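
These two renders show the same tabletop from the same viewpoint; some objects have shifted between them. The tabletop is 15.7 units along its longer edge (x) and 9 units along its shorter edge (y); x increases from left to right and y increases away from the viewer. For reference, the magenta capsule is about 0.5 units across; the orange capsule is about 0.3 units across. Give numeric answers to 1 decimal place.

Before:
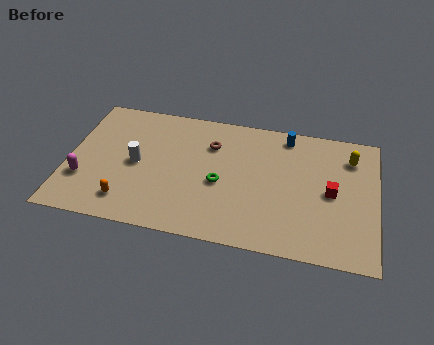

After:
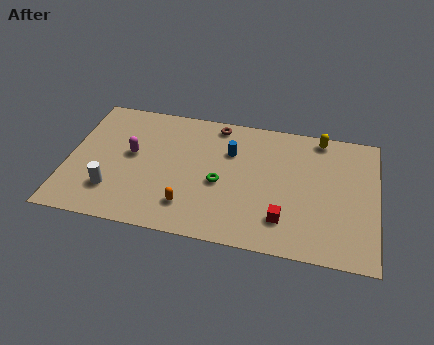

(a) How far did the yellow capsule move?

1.9

The yellow capsule was near (14.3, 7.0) before and (12.7, 8.1) after, so it travelled √(1.6² + 1.1²) ≈ 1.9 units.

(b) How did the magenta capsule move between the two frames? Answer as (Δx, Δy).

(2.3, 2.2)

The magenta capsule was at about (0.9, 2.8) and moved to about (3.2, 5.0).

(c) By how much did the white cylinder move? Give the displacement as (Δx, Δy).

(-1.1, -2.1)

The white cylinder started near (3.5, 4.4) and ended near (2.4, 2.3).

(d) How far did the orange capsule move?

3.1

The orange capsule was near (3.2, 1.7) before and (6.3, 2.0) after, so it travelled √(3.1² + 0.3²) ≈ 3.1 units.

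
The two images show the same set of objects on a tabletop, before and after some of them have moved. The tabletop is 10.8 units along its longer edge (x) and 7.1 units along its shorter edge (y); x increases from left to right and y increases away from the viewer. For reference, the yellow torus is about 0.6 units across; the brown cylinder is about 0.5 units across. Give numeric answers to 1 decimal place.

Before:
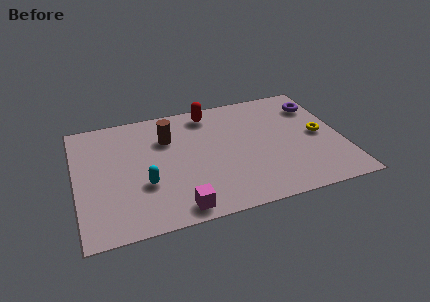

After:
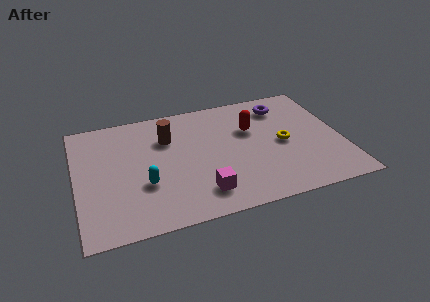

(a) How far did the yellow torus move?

1.5

The yellow torus moved from about (9.9, 3.5) to (8.4, 3.4), a distance of √(1.5² + 0.1²) ≈ 1.5.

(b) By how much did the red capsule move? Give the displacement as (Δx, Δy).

(1.6, -1.5)

From the two frames, the red capsule sits at roughly (5.6, 6.1) before and (7.2, 4.6) after.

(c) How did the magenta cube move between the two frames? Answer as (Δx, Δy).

(1.0, 0.6)

From the two frames, the magenta cube sits at roughly (3.9, 0.8) before and (4.9, 1.4) after.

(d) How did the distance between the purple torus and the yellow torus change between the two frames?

+0.4

Before: roughly 1.9 units apart; after: 2.3. That's 0.4 units further apart.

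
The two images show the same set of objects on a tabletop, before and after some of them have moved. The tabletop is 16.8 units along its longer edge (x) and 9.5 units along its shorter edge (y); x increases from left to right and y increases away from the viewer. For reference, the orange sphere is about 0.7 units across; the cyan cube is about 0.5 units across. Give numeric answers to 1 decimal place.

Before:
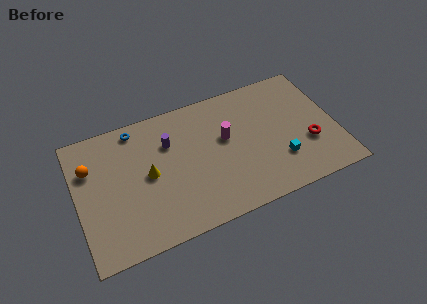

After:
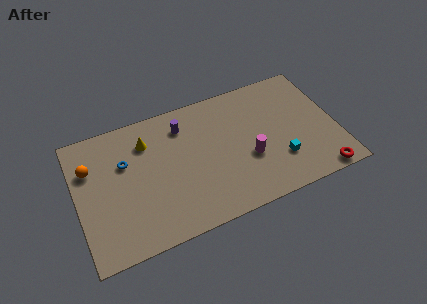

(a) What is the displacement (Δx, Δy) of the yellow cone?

(0.1, 2.4)

The yellow cone started near (4.6, 4.8) and ended near (4.7, 7.2).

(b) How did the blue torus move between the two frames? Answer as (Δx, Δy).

(-0.9, -2.2)

The blue torus was at about (4.1, 8.4) and moved to about (3.2, 6.2).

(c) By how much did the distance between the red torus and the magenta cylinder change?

-0.6

The distance was about 5.7 in the first image and 5.1 in the second, so they moved 0.6 units closer together.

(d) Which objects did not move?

the orange sphere and the cyan cube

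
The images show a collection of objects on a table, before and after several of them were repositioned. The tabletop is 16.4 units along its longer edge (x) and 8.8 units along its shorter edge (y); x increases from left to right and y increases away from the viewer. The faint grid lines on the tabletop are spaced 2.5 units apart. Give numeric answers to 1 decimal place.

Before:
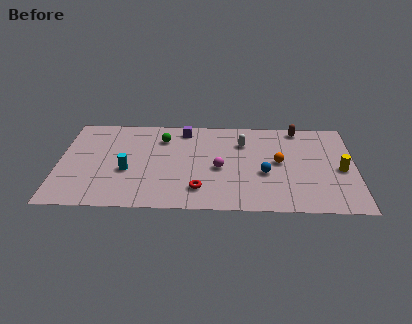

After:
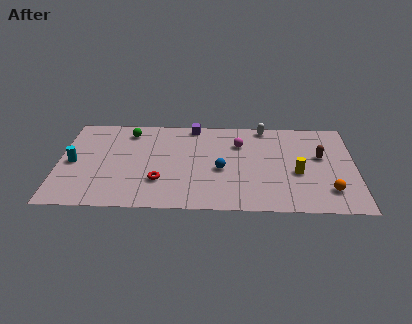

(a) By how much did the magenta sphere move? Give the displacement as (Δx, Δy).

(1.1, 2.4)

The magenta sphere started near (8.9, 3.9) and ended near (10.0, 6.3).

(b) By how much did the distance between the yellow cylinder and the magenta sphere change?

-2.5

They were about 6.7 units apart before and 4.2 after — 2.5 units closer together.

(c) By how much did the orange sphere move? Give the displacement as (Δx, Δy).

(2.7, -2.6)

From the two frames, the orange sphere sits at roughly (12.2, 4.6) before and (14.9, 2.0) after.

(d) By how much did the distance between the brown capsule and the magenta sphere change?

-1.3

Before: roughly 5.9 units apart; after: 4.6. That's 1.3 units closer together.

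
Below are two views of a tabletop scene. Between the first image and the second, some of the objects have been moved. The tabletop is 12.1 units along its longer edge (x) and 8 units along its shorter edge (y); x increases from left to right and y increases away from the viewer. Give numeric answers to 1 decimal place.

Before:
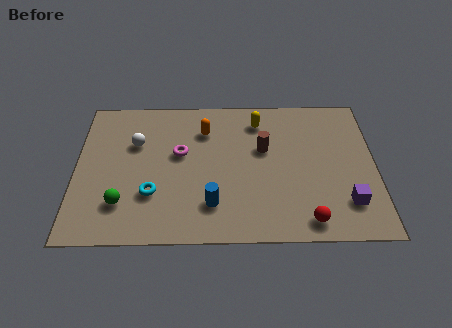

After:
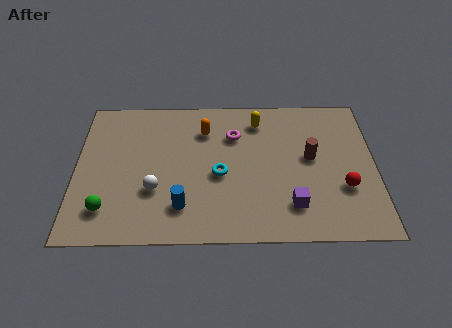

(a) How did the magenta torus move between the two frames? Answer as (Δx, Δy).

(2.2, 1.0)

The magenta torus started near (4.2, 4.7) and ended near (6.4, 5.7).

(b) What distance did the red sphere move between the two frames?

2.3

From (9.3, 1.0) to (10.8, 2.7), the red sphere covered √(1.5² + 1.7²) ≈ 2.3 units.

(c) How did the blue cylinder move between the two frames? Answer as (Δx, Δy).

(-1.2, -0.1)

The blue cylinder was at about (5.5, 1.9) and moved to about (4.3, 1.8).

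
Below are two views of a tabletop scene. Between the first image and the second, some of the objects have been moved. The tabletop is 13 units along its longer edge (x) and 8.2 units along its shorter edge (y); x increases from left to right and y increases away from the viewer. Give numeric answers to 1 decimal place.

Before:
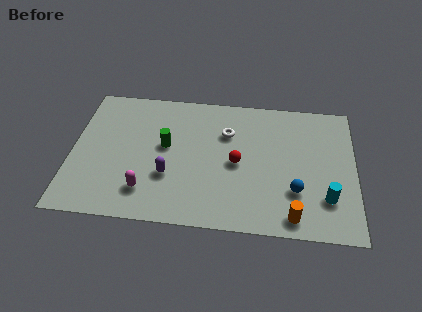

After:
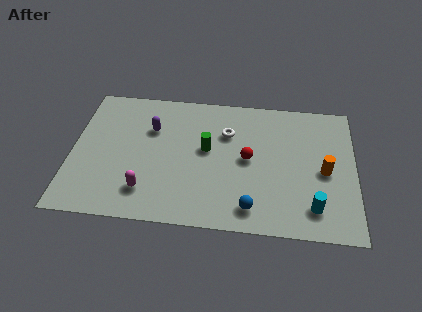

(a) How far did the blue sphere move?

2.3

The blue sphere was near (10.3, 2.5) before and (8.3, 1.3) after, so it travelled √(2.0² + 1.2²) ≈ 2.3 units.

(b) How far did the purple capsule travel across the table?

2.9

The purple capsule moved from about (4.5, 2.8) to (3.6, 5.6), a distance of √(0.9² + 2.8²) ≈ 2.9.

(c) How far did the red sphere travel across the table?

0.6

From (7.6, 3.9) to (8.1, 4.2), the red sphere covered √(0.5² + 0.3²) ≈ 0.6 units.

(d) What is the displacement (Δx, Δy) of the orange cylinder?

(1.4, 2.8)

The orange cylinder was at about (10.2, 1.0) and moved to about (11.6, 3.8).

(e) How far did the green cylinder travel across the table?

1.9

From (4.3, 4.6) to (6.2, 4.6), the green cylinder covered √(1.9² + 0.0²) ≈ 1.9 units.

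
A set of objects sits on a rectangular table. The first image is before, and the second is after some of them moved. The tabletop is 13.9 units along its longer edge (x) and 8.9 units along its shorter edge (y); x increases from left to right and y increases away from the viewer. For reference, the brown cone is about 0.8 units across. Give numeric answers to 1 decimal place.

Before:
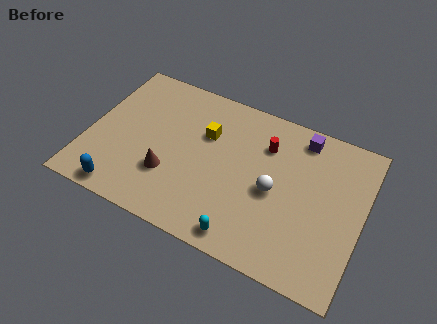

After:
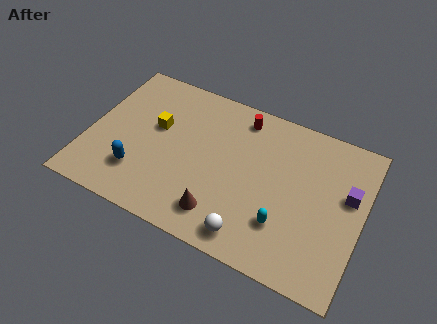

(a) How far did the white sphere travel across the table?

3.0

The white sphere moved from about (9.5, 4.1) to (8.7, 1.2), a distance of √(0.8² + 2.9²) ≈ 3.0.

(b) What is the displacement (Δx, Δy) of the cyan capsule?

(1.8, 1.5)

The cyan capsule was at about (8.4, 1.0) and moved to about (10.2, 2.5).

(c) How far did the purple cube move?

3.5

The purple cube was near (10.5, 7.7) before and (13.1, 5.4) after, so it travelled √(2.6² + 2.3²) ≈ 3.5 units.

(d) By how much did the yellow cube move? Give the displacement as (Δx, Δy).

(-2.5, -0.6)

The yellow cube started near (5.8, 5.9) and ended near (3.3, 5.3).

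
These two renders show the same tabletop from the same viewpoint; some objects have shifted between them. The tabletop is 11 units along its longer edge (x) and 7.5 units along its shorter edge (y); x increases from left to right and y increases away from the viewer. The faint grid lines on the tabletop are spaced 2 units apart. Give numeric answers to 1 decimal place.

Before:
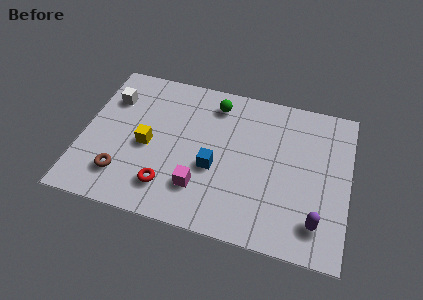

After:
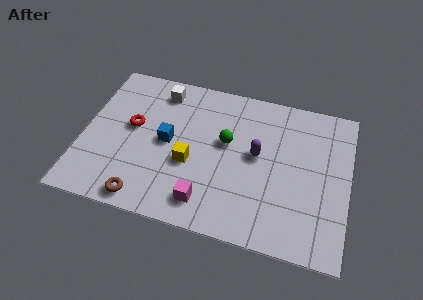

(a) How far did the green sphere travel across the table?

1.9

The green sphere moved from about (5.3, 6.2) to (5.9, 4.4), a distance of √(0.6² + 1.8²) ≈ 1.9.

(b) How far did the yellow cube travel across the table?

1.8

From (2.7, 3.4) to (4.5, 3.0), the yellow cube covered √(1.8² + 0.4²) ≈ 1.8 units.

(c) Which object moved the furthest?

the purple capsule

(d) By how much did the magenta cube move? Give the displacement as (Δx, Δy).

(0.3, -0.6)

The magenta cube was at about (5.0, 1.9) and moved to about (5.3, 1.3).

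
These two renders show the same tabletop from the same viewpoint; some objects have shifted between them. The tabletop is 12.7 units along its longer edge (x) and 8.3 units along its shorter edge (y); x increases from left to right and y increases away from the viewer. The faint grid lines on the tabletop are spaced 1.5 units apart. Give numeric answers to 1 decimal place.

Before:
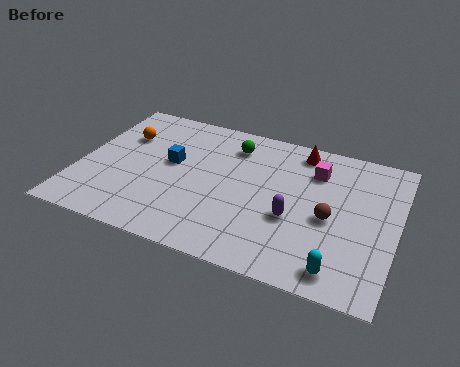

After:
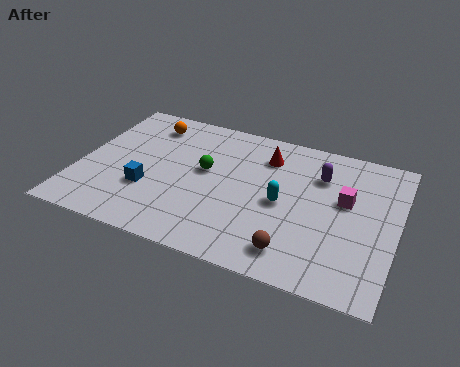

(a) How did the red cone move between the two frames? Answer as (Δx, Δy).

(-1.3, -0.8)

The red cone started near (8.6, 7.2) and ended near (7.3, 6.4).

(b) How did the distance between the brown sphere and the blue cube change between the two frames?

-0.4

Before: roughly 6.6 units apart; after: 6.2. That's 0.4 units closer together.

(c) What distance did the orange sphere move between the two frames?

1.4

The orange sphere was near (1.5, 5.7) before and (2.4, 6.8) after, so it travelled √(0.9² + 1.1²) ≈ 1.4 units.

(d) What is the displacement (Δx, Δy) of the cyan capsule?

(-2.5, 2.8)

The cyan capsule started near (10.7, 1.1) and ended near (8.2, 3.9).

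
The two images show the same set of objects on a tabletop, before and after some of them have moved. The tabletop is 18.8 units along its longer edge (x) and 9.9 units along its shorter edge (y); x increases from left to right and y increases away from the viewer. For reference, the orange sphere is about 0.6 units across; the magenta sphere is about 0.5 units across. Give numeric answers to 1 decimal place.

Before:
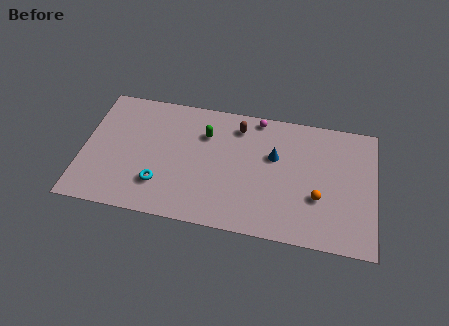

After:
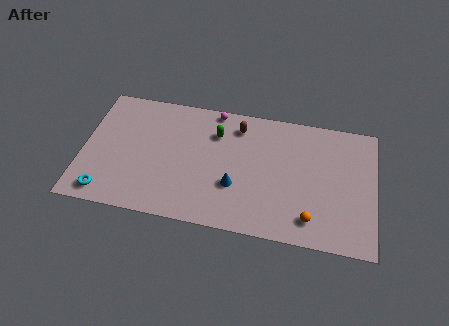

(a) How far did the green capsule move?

0.7

The green capsule moved from about (7.8, 7.1) to (8.5, 7.3), a distance of √(0.7² + 0.2²) ≈ 0.7.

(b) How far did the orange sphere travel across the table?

1.7

From (15.2, 3.5) to (14.8, 1.8), the orange sphere covered √(0.4² + 1.7²) ≈ 1.7 units.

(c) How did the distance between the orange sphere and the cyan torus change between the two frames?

+3.0

They were about 10.1 units apart before and 13.1 after — 3.0 units further apart.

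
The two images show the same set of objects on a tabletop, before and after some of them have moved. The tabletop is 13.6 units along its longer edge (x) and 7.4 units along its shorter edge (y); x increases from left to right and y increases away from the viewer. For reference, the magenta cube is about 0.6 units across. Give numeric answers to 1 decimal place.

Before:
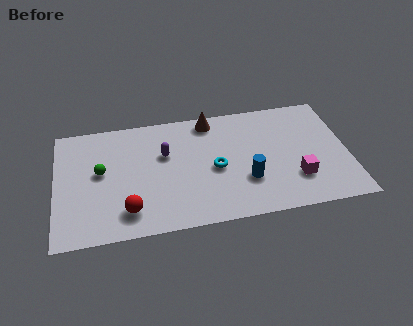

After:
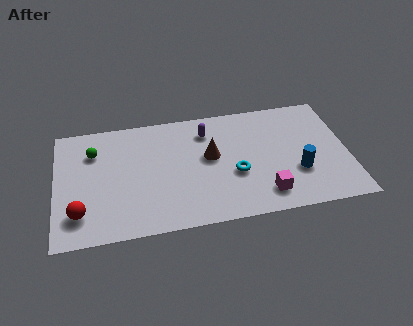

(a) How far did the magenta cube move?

1.7

The magenta cube moved from about (11.1, 2.1) to (9.6, 1.4), a distance of √(1.5² + 0.7²) ≈ 1.7.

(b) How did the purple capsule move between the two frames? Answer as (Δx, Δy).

(2.0, 1.1)

The purple capsule was at about (5.1, 4.7) and moved to about (7.1, 5.8).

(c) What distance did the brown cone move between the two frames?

2.3

From (7.3, 6.5) to (7.2, 4.2), the brown cone covered √(0.1² + 2.3²) ≈ 2.3 units.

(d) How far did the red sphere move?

2.2

From (3.3, 1.5) to (1.1, 1.7), the red sphere covered √(2.2² + 0.2²) ≈ 2.2 units.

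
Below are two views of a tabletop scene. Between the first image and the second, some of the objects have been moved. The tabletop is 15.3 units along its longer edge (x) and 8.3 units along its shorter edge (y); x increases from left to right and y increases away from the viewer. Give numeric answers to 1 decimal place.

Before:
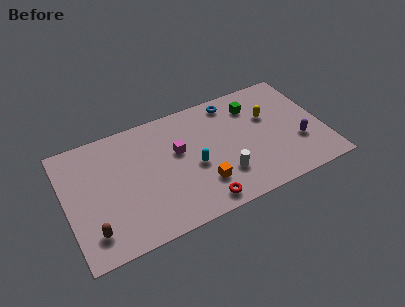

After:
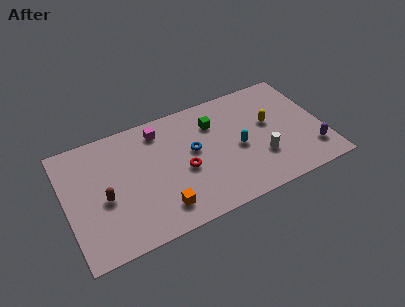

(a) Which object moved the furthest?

the blue torus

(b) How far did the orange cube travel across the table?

2.6

The orange cube was near (7.8, 2.2) before and (5.3, 1.6) after, so it travelled √(2.5² + 0.6²) ≈ 2.6 units.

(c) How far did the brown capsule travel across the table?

2.1

From (1.3, 1.7) to (2.2, 3.6), the brown capsule covered √(0.9² + 1.9²) ≈ 2.1 units.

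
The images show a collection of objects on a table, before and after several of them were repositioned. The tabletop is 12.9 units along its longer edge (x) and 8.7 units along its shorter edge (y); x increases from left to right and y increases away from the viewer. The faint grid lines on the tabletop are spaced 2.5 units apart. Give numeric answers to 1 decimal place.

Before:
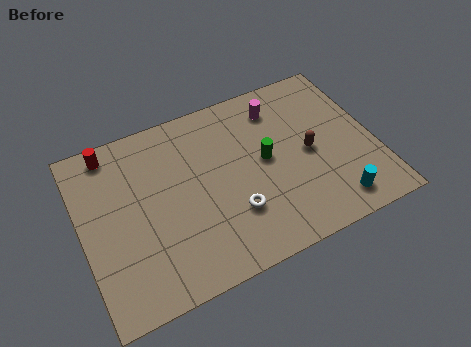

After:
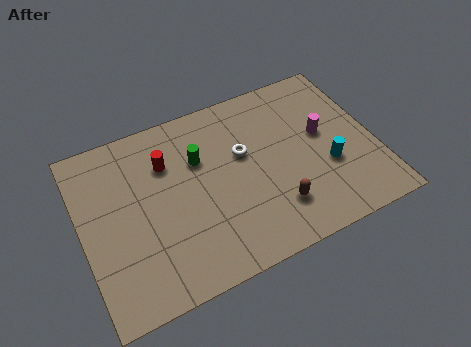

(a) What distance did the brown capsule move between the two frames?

2.8

The brown capsule moved from about (10.0, 4.2) to (8.2, 2.1), a distance of √(1.8² + 2.1²) ≈ 2.8.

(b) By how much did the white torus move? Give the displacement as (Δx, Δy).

(0.8, 2.7)

The white torus started near (6.4, 2.6) and ended near (7.2, 5.3).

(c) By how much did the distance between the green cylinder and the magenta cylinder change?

+2.9

The distance was about 2.6 in the first image and 5.5 in the second, so they moved 2.9 units further apart.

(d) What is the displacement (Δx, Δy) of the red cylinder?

(2.3, -1.5)

From the two frames, the red cylinder sits at roughly (1.6, 7.7) before and (3.9, 6.2) after.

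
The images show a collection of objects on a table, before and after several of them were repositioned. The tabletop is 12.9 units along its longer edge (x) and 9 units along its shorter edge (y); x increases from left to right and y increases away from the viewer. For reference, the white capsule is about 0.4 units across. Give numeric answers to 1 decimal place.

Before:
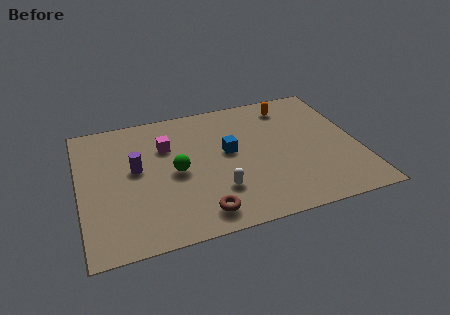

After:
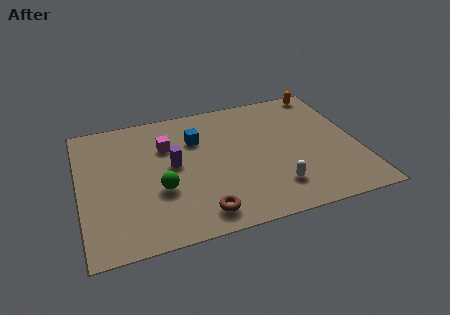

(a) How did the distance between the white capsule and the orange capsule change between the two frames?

+0.6

Before: roughly 6.3 units apart; after: 6.9. That's 0.6 units further apart.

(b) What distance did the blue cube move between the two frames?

1.9

The blue cube was near (6.9, 5.0) before and (5.5, 6.3) after, so it travelled √(1.4² + 1.3²) ≈ 1.9 units.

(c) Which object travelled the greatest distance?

the white capsule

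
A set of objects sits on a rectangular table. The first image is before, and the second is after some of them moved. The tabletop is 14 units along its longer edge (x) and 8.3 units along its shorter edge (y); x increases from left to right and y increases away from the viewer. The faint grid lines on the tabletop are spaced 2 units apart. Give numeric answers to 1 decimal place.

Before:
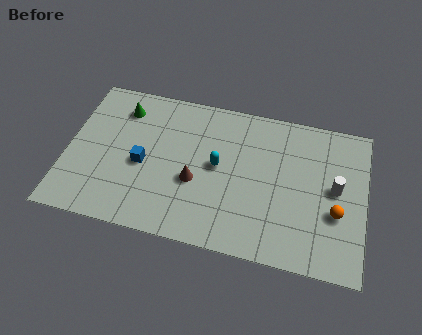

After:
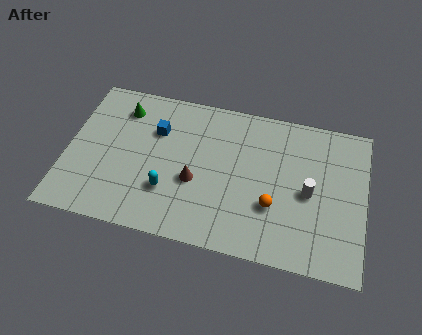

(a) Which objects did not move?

the green cone and the brown cone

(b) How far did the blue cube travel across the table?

2.1

From (3.6, 3.7) to (4.1, 5.7), the blue cube covered √(0.5² + 2.0²) ≈ 2.1 units.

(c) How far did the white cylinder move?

1.3

The white cylinder moved from about (12.6, 4.4) to (11.4, 3.9), a distance of √(1.2² + 0.5²) ≈ 1.3.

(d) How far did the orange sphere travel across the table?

2.9

From (12.7, 3.1) to (9.8, 2.8), the orange sphere covered √(2.9² + 0.3²) ≈ 2.9 units.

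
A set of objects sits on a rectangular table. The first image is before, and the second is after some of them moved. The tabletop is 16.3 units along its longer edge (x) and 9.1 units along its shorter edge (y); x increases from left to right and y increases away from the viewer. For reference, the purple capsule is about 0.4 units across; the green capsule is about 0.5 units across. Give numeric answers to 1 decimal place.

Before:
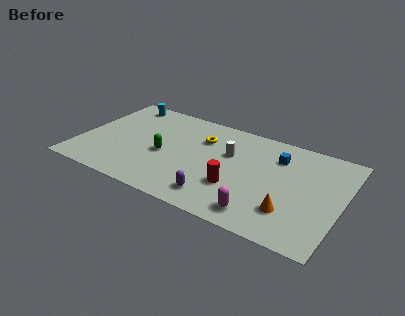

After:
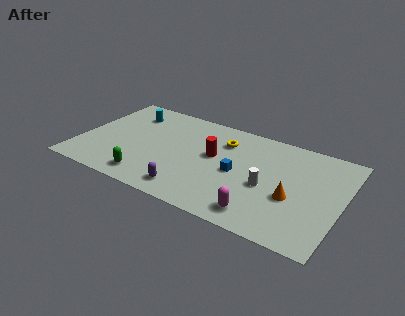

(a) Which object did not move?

the magenta capsule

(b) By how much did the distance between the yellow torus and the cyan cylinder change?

+0.5

Before: roughly 5.6 units apart; after: 6.1. That's 0.5 units further apart.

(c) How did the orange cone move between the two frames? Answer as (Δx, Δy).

(0.0, 1.2)

The orange cone was at about (13.4, 2.4) and moved to about (13.4, 3.6).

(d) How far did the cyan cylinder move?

1.1

From (2.0, 8.0) to (2.6, 7.1), the cyan cylinder covered √(0.6² + 0.9²) ≈ 1.1 units.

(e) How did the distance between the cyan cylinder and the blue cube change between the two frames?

-2.4

Before: roughly 10.2 units apart; after: 7.8. That's 2.4 units closer together.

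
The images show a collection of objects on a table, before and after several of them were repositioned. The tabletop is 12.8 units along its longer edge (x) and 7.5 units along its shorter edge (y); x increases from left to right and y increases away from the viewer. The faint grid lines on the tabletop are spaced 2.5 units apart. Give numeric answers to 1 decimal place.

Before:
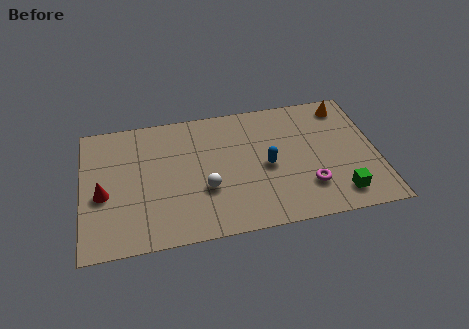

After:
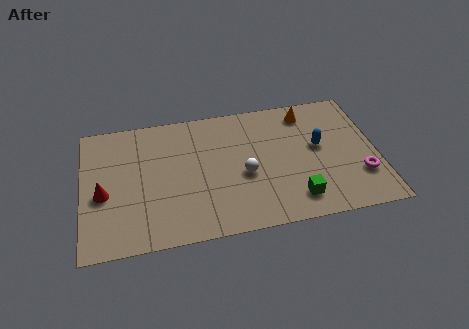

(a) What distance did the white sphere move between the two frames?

1.8

From (5.3, 2.7) to (7.0, 3.2), the white sphere covered √(1.7² + 0.5²) ≈ 1.8 units.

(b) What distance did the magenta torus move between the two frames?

2.3

From (9.7, 2.0) to (12.0, 2.2), the magenta torus covered √(2.3² + 0.2²) ≈ 2.3 units.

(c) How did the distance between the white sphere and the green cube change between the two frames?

-3.1

Before: roughly 5.9 units apart; after: 2.8. That's 3.1 units closer together.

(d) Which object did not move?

the red cone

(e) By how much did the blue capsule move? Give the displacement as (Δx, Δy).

(2.3, 0.7)

The blue capsule was at about (8.0, 3.5) and moved to about (10.3, 4.2).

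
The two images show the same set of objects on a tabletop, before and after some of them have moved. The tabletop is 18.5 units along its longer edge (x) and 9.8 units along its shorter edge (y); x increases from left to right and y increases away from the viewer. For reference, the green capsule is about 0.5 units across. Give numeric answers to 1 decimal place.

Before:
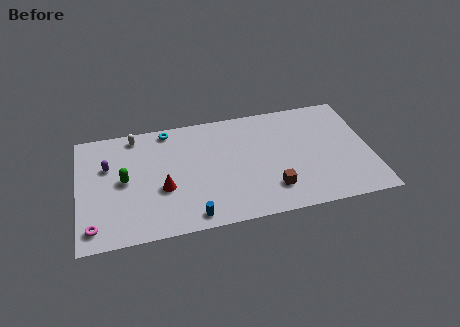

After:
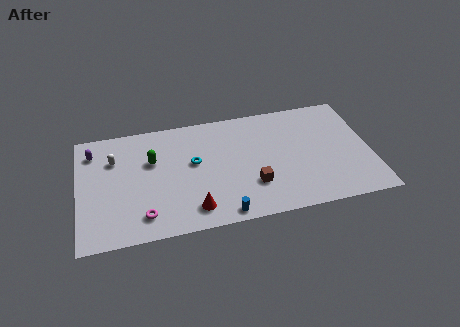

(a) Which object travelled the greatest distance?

the cyan torus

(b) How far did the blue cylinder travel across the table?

1.9

The blue cylinder was near (7.0, 1.1) before and (8.9, 0.9) after, so it travelled √(1.9² + 0.2²) ≈ 1.9 units.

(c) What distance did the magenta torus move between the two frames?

3.1

The magenta torus was near (0.9, 1.5) before and (4.0, 1.8) after, so it travelled √(3.1² + 0.3²) ≈ 3.1 units.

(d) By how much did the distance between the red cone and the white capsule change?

+1.9

Before: roughly 5.2 units apart; after: 7.1. That's 1.9 units further apart.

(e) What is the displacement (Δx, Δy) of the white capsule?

(-1.4, -1.8)

From the two frames, the white capsule sits at roughly (3.7, 8.7) before and (2.3, 6.9) after.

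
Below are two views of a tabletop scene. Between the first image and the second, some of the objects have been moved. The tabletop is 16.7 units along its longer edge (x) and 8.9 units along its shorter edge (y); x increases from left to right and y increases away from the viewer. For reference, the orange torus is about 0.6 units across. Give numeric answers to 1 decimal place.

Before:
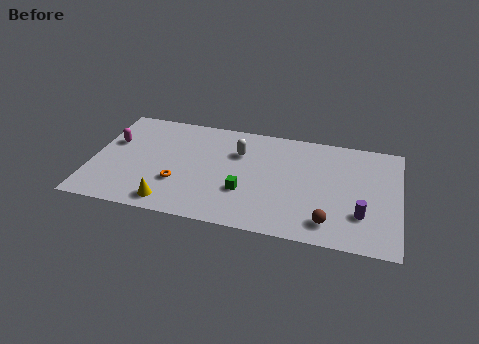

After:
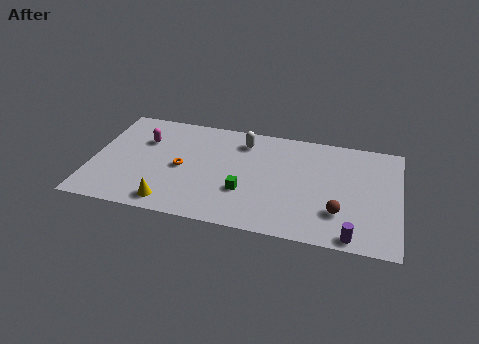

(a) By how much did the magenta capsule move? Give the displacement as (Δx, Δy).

(1.7, 0.5)

The magenta capsule was at about (1.0, 5.6) and moved to about (2.7, 6.1).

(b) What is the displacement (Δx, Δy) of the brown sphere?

(0.5, 0.9)

The brown sphere started near (13.0, 1.6) and ended near (13.5, 2.5).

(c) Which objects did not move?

the yellow cone and the green cube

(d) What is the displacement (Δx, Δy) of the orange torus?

(0.1, 1.3)

From the two frames, the orange torus sits at roughly (4.8, 2.9) before and (4.9, 4.2) after.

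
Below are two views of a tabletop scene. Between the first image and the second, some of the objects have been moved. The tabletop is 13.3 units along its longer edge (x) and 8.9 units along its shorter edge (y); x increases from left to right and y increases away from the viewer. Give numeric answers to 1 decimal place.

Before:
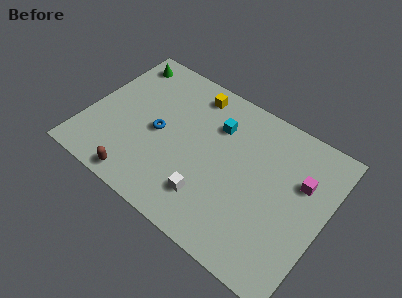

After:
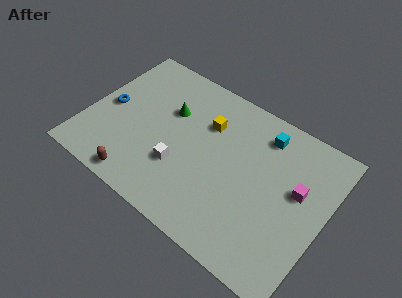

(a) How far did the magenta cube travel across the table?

0.6

From (11.8, 5.8) to (11.7, 5.2), the magenta cube covered √(0.1² + 0.6²) ≈ 0.6 units.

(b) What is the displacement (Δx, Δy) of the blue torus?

(-2.9, 0.1)

The blue torus started near (4.0, 4.2) and ended near (1.1, 4.3).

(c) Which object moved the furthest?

the green cone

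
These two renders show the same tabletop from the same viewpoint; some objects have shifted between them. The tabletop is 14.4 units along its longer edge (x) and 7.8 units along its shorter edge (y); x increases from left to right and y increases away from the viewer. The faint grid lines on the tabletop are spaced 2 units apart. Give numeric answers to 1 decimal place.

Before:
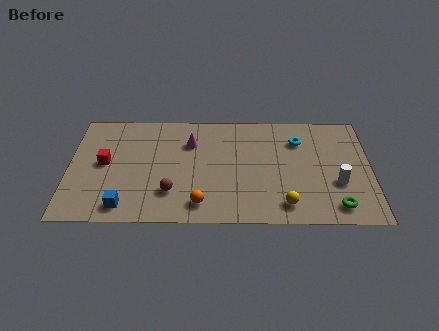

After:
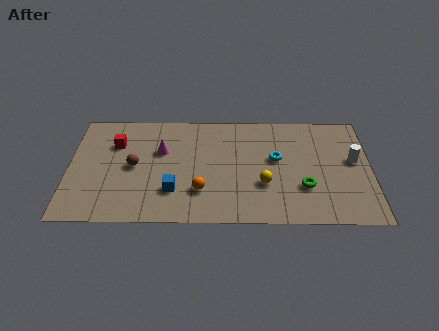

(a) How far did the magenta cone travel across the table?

1.5

The magenta cone was near (5.8, 5.6) before and (4.4, 5.0) after, so it travelled √(1.4² + 0.6²) ≈ 1.5 units.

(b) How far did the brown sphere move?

2.5

The brown sphere moved from about (4.9, 2.1) to (3.1, 3.9), a distance of √(1.8² + 1.8²) ≈ 2.5.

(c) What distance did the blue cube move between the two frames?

2.5

The blue cube was near (2.7, 1.1) before and (5.0, 2.2) after, so it travelled √(2.3² + 1.1²) ≈ 2.5 units.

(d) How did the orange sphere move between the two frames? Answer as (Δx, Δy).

(0.0, 0.9)

From the two frames, the orange sphere sits at roughly (6.3, 1.3) before and (6.3, 2.2) after.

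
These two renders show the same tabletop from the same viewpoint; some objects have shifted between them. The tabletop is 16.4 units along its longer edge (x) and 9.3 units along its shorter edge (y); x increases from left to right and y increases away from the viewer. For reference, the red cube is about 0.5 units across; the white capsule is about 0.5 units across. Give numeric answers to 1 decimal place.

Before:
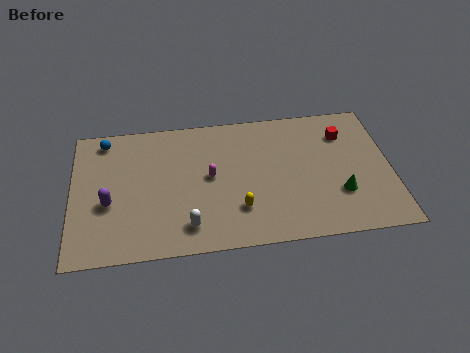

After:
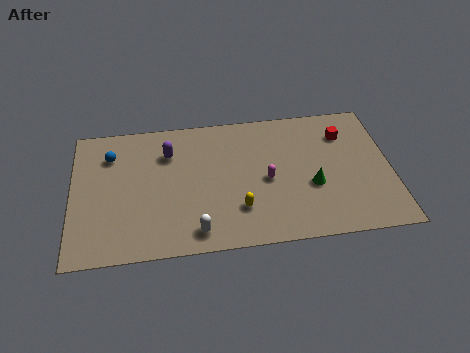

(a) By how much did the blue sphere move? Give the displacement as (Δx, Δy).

(0.3, -1.1)

The blue sphere started near (1.7, 8.1) and ended near (2.0, 7.0).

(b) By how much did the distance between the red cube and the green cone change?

-0.3

They were about 4.1 units apart before and 3.8 after — 0.3 units closer together.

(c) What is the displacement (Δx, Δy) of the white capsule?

(0.4, -0.4)

The white capsule was at about (5.9, 1.7) and moved to about (6.3, 1.3).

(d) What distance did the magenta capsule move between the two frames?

3.0

The magenta capsule moved from about (7.1, 4.9) to (10.0, 4.3), a distance of √(2.9² + 0.6²) ≈ 3.0.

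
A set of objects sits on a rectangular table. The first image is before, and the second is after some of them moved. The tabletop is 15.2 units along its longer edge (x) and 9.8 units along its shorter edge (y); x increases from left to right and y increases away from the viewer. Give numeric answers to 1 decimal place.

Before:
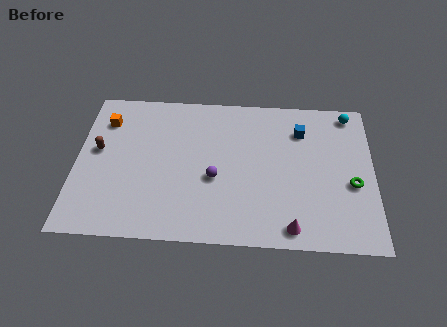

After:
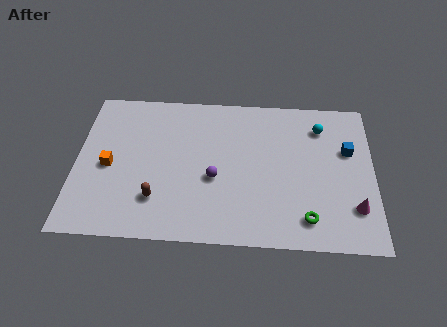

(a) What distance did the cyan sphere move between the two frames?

1.8

The cyan sphere was near (14.0, 8.7) before and (12.5, 7.7) after, so it travelled √(1.5² + 1.0²) ≈ 1.8 units.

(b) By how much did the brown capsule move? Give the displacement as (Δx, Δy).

(3.1, -3.0)

From the two frames, the brown capsule sits at roughly (1.1, 5.5) before and (4.2, 2.5) after.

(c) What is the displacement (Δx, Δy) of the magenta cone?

(3.2, 1.4)

From the two frames, the magenta cone sits at roughly (11.0, 1.1) before and (14.2, 2.5) after.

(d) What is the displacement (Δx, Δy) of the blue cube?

(2.4, -1.2)

The blue cube started near (11.5, 7.4) and ended near (13.9, 6.2).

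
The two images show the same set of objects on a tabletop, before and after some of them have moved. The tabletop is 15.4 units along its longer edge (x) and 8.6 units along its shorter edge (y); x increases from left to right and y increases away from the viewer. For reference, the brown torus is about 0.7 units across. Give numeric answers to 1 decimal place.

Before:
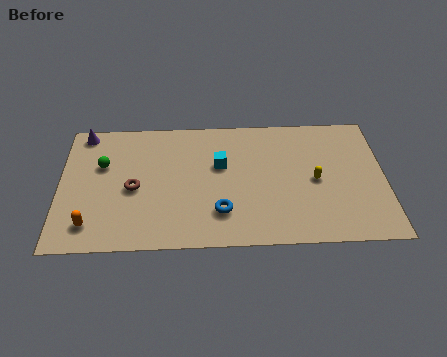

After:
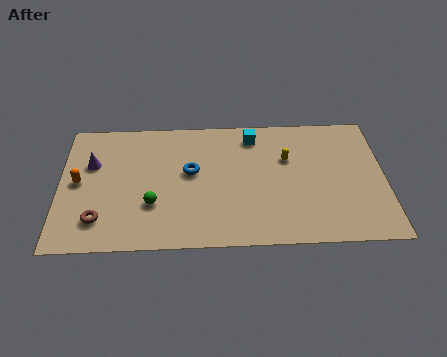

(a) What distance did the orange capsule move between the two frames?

2.9

From (1.5, 1.6) to (0.9, 4.4), the orange capsule covered √(0.6² + 2.8²) ≈ 2.9 units.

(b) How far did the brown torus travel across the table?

2.6

The brown torus was near (3.5, 3.9) before and (1.9, 1.9) after, so it travelled √(1.6² + 2.0²) ≈ 2.6 units.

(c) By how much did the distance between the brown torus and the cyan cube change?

+4.7

The distance was about 4.3 in the first image and 9.0 in the second, so they moved 4.7 units further apart.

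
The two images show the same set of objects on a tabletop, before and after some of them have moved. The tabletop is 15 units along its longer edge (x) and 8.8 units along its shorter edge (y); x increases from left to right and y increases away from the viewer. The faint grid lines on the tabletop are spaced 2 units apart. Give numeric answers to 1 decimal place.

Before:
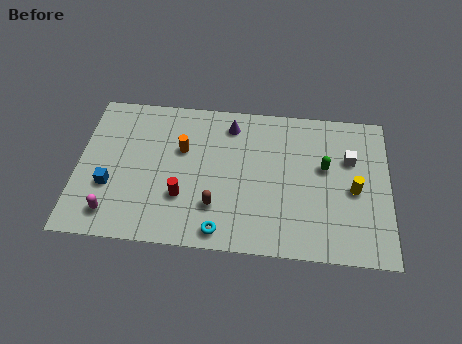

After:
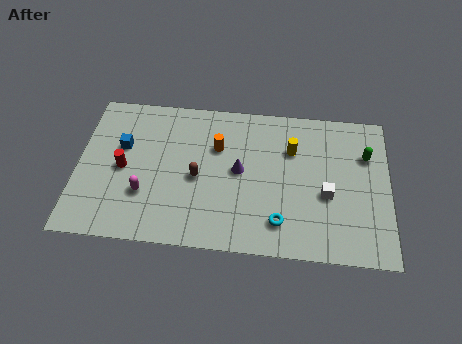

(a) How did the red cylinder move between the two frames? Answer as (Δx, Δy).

(-2.9, 1.4)

The red cylinder started near (5.1, 2.8) and ended near (2.2, 4.2).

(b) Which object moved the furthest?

the yellow cylinder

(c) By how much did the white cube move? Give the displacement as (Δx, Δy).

(-1.1, -2.2)

From the two frames, the white cube sits at roughly (13.1, 5.8) before and (12.0, 3.6) after.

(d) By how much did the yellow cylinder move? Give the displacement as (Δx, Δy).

(-3.0, 2.1)

The yellow cylinder was at about (13.3, 4.0) and moved to about (10.3, 6.1).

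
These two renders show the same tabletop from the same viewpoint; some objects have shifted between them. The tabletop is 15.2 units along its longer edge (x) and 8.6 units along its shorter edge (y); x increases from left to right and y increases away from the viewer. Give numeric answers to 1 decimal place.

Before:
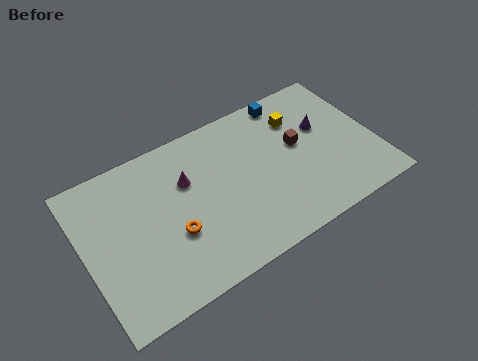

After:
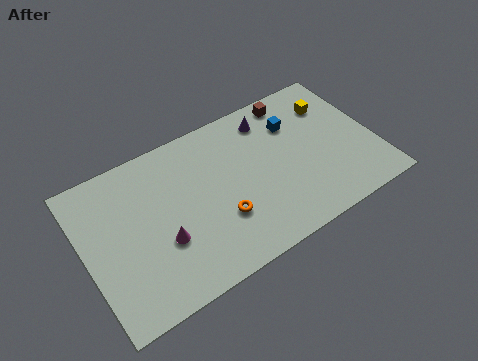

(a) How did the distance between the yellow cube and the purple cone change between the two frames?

+1.8

They were about 1.6 units apart before and 3.4 after — 1.8 units further apart.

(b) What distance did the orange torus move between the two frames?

2.4

The orange torus was near (4.4, 3.2) before and (6.8, 2.8) after, so it travelled √(2.4² + 0.4²) ≈ 2.4 units.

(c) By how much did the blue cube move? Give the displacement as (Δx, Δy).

(0.0, -1.5)

From the two frames, the blue cube sits at roughly (11.3, 7.7) before and (11.3, 6.2) after.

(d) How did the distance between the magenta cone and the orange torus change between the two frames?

+0.3

The distance was about 2.7 in the first image and 3.0 in the second, so they moved 0.3 units further apart.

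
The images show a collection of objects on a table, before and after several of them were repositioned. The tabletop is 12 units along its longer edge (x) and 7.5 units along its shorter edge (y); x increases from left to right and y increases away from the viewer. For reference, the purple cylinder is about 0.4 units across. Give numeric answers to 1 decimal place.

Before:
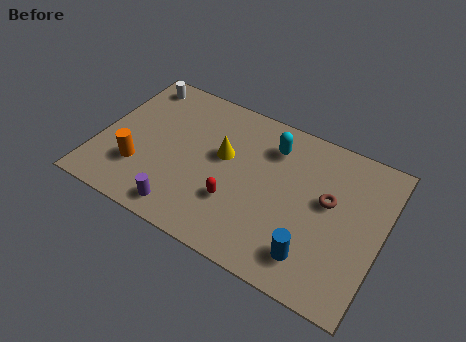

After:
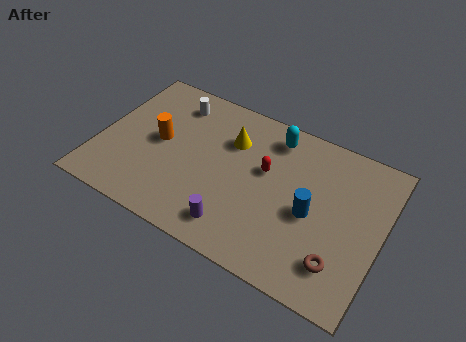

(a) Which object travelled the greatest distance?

the brown torus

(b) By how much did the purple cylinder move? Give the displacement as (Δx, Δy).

(2.2, 0.3)

The purple cylinder started near (4.0, 1.0) and ended near (6.2, 1.3).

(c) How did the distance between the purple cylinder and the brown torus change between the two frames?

-2.3

They were about 6.6 units apart before and 4.3 after — 2.3 units closer together.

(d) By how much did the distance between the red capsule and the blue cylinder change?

-1.1

Before: roughly 3.5 units apart; after: 2.4. That's 1.1 units closer together.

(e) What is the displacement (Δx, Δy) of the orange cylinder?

(0.6, 1.7)

The orange cylinder started near (1.9, 2.2) and ended near (2.5, 3.9).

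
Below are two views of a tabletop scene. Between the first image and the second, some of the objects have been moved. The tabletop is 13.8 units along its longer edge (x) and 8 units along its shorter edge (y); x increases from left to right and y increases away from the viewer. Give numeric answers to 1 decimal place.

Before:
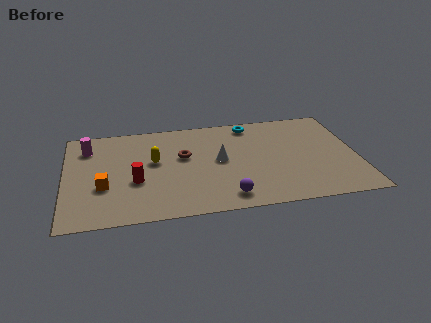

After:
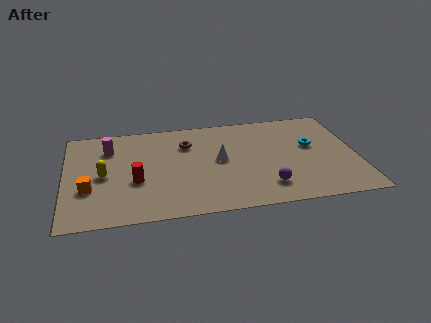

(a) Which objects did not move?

the white cone and the red cylinder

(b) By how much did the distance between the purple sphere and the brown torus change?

+1.4

The distance was about 4.1 in the first image and 5.5 in the second, so they moved 1.4 units further apart.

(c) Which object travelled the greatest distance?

the cyan torus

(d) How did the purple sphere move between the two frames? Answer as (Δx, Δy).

(1.9, 0.5)

The purple sphere was at about (7.5, 1.2) and moved to about (9.4, 1.7).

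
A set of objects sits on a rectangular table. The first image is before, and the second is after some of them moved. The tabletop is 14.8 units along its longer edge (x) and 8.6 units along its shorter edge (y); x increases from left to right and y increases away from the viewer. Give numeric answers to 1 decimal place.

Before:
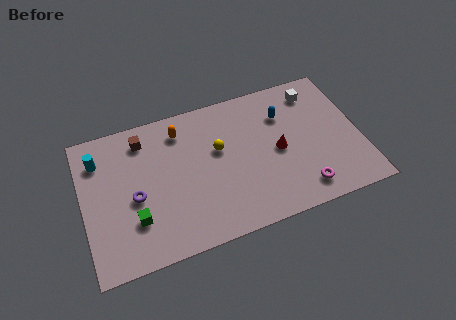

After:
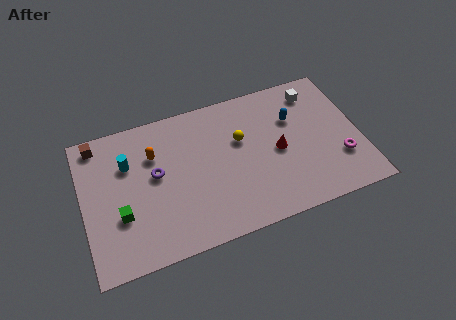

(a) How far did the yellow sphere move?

1.2

The yellow sphere was near (7.3, 5.2) before and (8.5, 5.4) after, so it travelled √(1.2² + 0.2²) ≈ 1.2 units.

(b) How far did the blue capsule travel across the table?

0.6

The blue capsule was near (10.9, 6.2) before and (11.4, 5.8) after, so it travelled √(0.5² + 0.4²) ≈ 0.6 units.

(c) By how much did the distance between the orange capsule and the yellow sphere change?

+2.0

They were about 2.6 units apart before and 4.6 after — 2.0 units further apart.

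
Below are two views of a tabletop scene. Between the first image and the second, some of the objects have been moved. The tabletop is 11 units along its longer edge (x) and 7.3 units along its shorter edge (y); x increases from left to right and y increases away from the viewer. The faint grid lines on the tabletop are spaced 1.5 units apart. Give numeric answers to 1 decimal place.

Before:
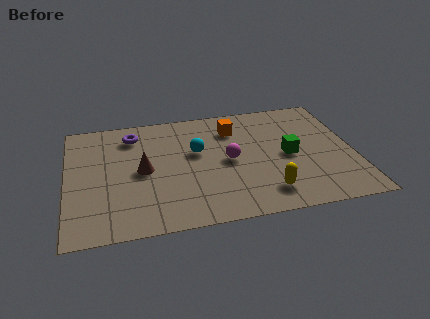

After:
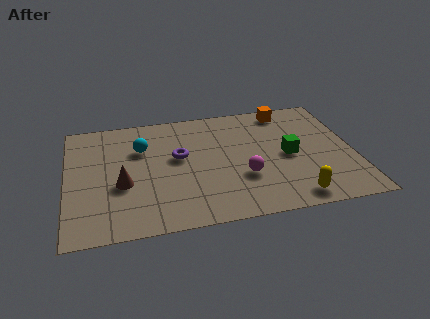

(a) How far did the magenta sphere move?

1.2

From (6.2, 3.6) to (6.7, 2.5), the magenta sphere covered √(0.5² + 1.1²) ≈ 1.2 units.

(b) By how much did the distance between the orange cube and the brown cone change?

+3.3

Before: roughly 4.1 units apart; after: 7.4. That's 3.3 units further apart.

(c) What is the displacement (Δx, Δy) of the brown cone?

(-0.8, -0.7)

The brown cone was at about (2.9, 3.6) and moved to about (2.1, 2.9).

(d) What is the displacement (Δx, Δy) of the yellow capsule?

(1.0, -0.5)

From the two frames, the yellow capsule sits at roughly (7.5, 1.4) before and (8.5, 0.9) after.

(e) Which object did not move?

the green cube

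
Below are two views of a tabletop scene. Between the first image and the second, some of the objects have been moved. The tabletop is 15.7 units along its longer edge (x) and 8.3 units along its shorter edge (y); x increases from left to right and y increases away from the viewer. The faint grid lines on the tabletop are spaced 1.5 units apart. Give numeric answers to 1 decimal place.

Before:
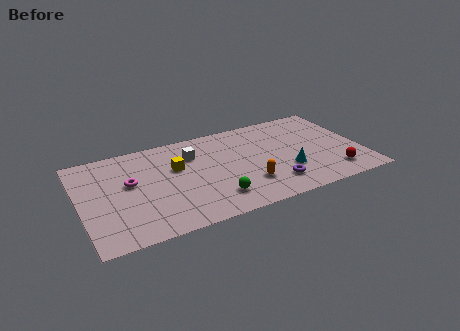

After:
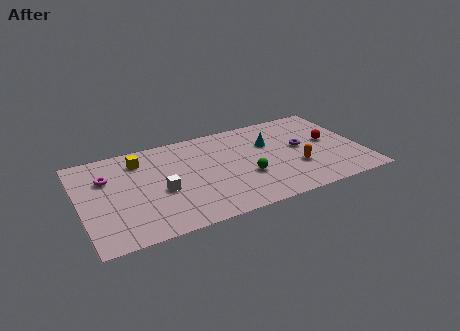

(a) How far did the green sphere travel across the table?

2.2

The green sphere was near (7.2, 1.8) before and (9.1, 3.0) after, so it travelled √(1.9² + 1.2²) ≈ 2.2 units.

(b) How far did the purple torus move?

3.3

The purple torus moved from about (10.5, 1.8) to (12.4, 4.5), a distance of √(1.9² + 2.7²) ≈ 3.3.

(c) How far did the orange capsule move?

2.8

The orange capsule was near (9.1, 2.3) before and (11.9, 2.8) after, so it travelled √(2.8² + 0.5²) ≈ 2.8 units.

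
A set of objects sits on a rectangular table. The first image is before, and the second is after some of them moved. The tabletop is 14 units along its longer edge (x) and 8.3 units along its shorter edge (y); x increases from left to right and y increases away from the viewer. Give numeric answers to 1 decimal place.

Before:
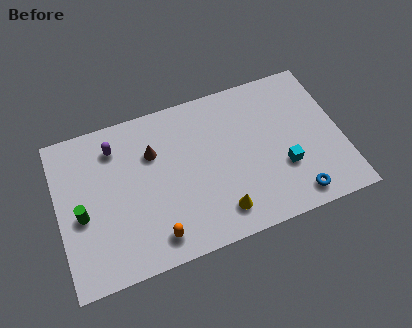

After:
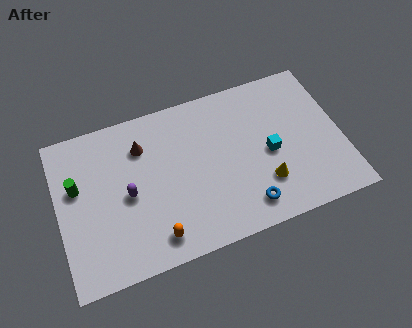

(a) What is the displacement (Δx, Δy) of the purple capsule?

(0.4, -2.7)

From the two frames, the purple capsule sits at roughly (3.0, 6.6) before and (3.4, 3.9) after.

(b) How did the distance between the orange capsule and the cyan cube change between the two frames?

-0.3

The distance was about 6.7 in the first image and 6.4 in the second, so they moved 0.3 units closer together.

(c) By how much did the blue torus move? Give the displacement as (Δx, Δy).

(-2.4, 0.3)

The blue torus was at about (11.4, 1.1) and moved to about (9.0, 1.4).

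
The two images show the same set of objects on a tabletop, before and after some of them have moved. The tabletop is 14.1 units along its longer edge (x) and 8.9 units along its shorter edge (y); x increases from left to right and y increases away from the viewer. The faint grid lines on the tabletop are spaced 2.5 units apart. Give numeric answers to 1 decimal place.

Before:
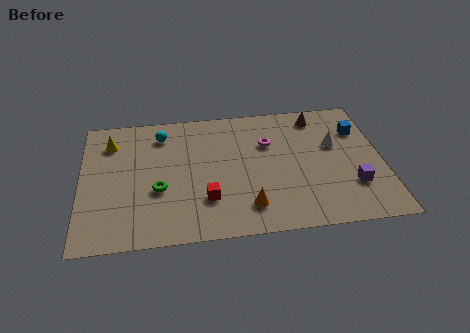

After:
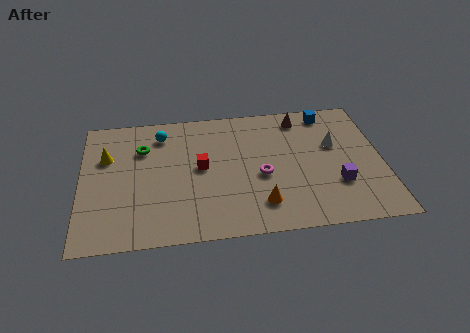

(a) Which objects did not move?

the cyan sphere and the white cone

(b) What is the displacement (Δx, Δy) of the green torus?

(-0.7, 2.9)

The green torus started near (3.6, 3.4) and ended near (2.9, 6.3).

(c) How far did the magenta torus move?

2.2

The magenta torus moved from about (8.8, 6.0) to (8.4, 3.8), a distance of √(0.4² + 2.2²) ≈ 2.2.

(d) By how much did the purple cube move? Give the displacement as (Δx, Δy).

(-0.7, 0.2)

The purple cube started near (12.6, 2.6) and ended near (11.9, 2.8).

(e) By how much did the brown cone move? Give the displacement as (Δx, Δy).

(-0.8, 0.0)

The brown cone started near (11.2, 7.6) and ended near (10.4, 7.6).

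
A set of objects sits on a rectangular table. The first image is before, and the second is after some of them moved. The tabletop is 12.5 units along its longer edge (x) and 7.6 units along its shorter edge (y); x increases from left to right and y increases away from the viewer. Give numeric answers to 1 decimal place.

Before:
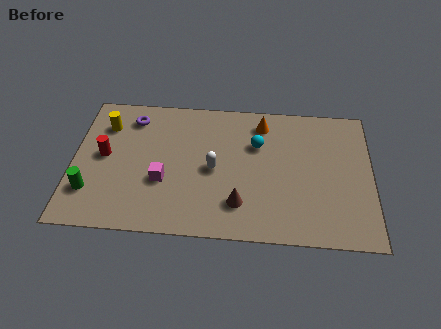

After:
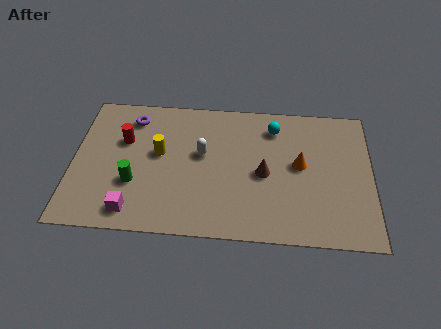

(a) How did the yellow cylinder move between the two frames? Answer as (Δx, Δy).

(2.3, -1.4)

From the two frames, the yellow cylinder sits at roughly (1.3, 5.7) before and (3.6, 4.3) after.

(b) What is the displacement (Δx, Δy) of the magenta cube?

(-1.2, -1.7)

The magenta cube started near (3.8, 2.8) and ended near (2.6, 1.1).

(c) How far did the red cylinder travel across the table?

1.2

From (1.3, 4.0) to (2.1, 4.9), the red cylinder covered √(0.8² + 0.9²) ≈ 1.2 units.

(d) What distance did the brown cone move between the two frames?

2.0

From (7.0, 1.8) to (8.0, 3.5), the brown cone covered √(1.0² + 1.7²) ≈ 2.0 units.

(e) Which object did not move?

the purple torus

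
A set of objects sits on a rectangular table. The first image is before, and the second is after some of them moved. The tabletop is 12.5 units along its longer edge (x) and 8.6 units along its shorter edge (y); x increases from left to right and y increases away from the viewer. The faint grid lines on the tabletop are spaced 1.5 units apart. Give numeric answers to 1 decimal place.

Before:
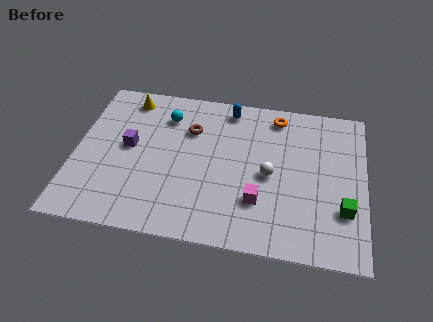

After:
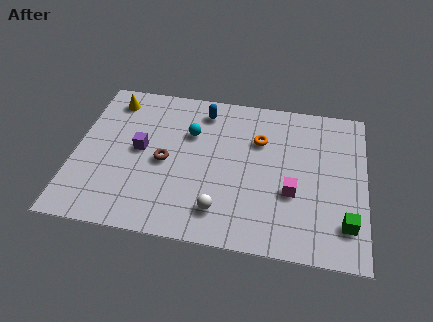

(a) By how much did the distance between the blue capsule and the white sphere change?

+1.6

The distance was about 4.0 in the first image and 5.6 in the second, so they moved 1.6 units further apart.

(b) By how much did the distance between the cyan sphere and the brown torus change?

+0.8

They were about 1.3 units apart before and 2.1 after — 0.8 units further apart.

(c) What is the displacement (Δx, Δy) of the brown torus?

(-1.0, -2.0)

From the two frames, the brown torus sits at roughly (4.9, 6.0) before and (3.9, 4.0) after.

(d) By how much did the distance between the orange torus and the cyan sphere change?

-1.9

Before: roughly 4.9 units apart; after: 3.0. That's 1.9 units closer together.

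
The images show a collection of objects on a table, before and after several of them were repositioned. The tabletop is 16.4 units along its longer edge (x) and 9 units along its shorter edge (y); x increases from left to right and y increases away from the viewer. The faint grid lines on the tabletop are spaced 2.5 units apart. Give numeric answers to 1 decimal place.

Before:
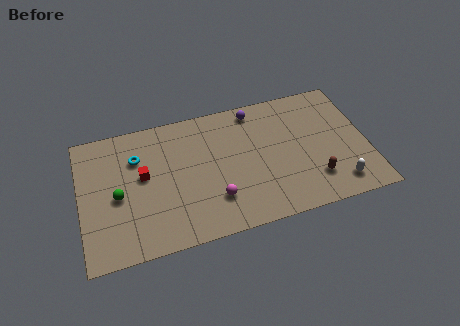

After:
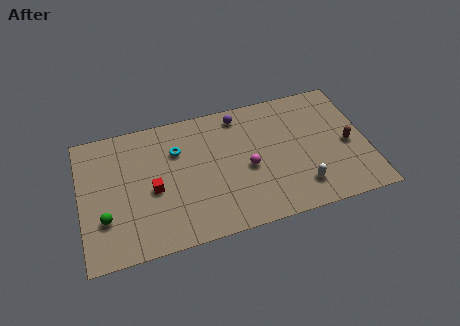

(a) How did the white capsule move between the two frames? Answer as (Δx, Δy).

(-2.1, 0.4)

The white capsule started near (14.5, 1.5) and ended near (12.4, 1.9).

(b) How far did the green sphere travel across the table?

1.5

From (2.1, 4.1) to (1.3, 2.8), the green sphere covered √(0.8² + 1.3²) ≈ 1.5 units.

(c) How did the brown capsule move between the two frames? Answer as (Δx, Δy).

(2.1, 1.9)

The brown capsule was at about (13.2, 2.2) and moved to about (15.3, 4.1).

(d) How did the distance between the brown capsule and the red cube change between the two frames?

+1.2

They were about 10.0 units apart before and 11.2 after — 1.2 units further apart.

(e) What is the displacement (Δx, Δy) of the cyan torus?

(2.3, -0.1)

The cyan torus started near (3.3, 6.4) and ended near (5.6, 6.3).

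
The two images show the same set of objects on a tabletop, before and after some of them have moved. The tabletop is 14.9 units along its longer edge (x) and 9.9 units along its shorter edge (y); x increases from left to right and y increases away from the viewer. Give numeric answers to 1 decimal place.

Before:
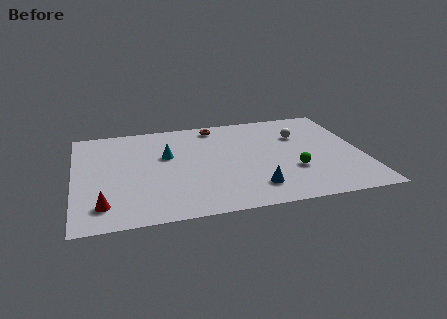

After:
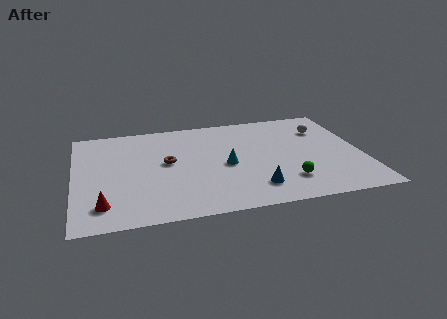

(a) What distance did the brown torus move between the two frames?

4.3

From (7.5, 8.7) to (4.8, 5.4), the brown torus covered √(2.7² + 3.3²) ≈ 4.3 units.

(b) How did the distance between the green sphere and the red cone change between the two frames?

-0.5

Before: roughly 9.9 units apart; after: 9.4. That's 0.5 units closer together.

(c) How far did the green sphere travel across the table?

1.1

The green sphere was near (11.2, 3.3) before and (10.8, 2.3) after, so it travelled √(0.4² + 1.0²) ≈ 1.1 units.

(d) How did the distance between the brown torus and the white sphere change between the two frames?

+3.8

They were about 4.7 units apart before and 8.5 after — 3.8 units further apart.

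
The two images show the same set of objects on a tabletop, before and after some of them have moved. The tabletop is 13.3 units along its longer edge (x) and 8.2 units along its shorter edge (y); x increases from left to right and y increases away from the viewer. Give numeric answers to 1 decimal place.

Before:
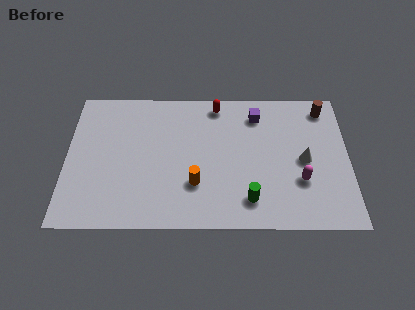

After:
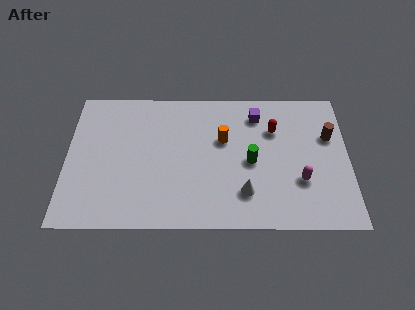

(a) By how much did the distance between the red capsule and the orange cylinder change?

-2.3

Before: roughly 4.8 units apart; after: 2.5. That's 2.3 units closer together.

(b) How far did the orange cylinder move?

2.9

The orange cylinder was near (6.1, 2.5) before and (7.4, 5.1) after, so it travelled √(1.3² + 2.6²) ≈ 2.9 units.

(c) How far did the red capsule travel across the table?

3.1

The red capsule moved from about (7.1, 7.2) to (9.8, 5.7), a distance of √(2.7² + 1.5²) ≈ 3.1.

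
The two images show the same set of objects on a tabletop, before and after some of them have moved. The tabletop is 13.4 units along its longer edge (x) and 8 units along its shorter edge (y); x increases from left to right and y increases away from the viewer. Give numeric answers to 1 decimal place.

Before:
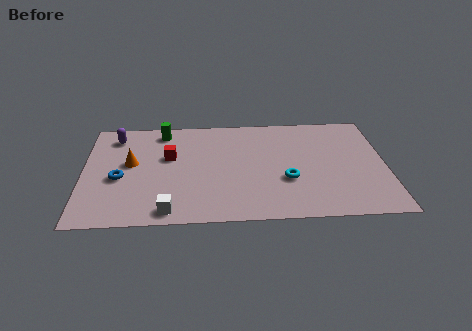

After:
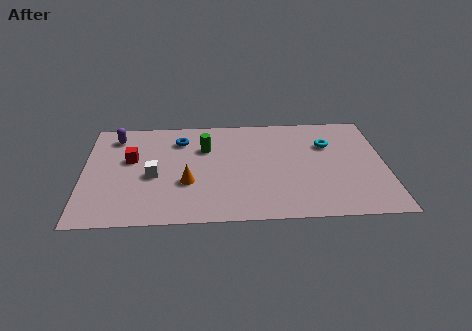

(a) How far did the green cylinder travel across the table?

2.4

From (3.5, 6.9) to (5.4, 5.5), the green cylinder covered √(1.9² + 1.4²) ≈ 2.4 units.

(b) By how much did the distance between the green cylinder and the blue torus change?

-2.7

They were about 4.0 units apart before and 1.3 after — 2.7 units closer together.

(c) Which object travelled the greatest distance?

the blue torus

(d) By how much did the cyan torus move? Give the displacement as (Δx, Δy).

(1.9, 2.6)

The cyan torus was at about (9.0, 2.9) and moved to about (10.9, 5.5).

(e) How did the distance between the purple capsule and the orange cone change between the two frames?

+2.7

Before: roughly 2.2 units apart; after: 4.9. That's 2.7 units further apart.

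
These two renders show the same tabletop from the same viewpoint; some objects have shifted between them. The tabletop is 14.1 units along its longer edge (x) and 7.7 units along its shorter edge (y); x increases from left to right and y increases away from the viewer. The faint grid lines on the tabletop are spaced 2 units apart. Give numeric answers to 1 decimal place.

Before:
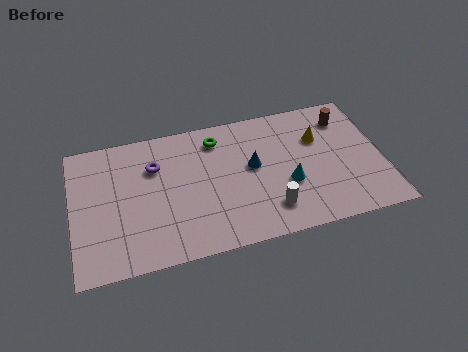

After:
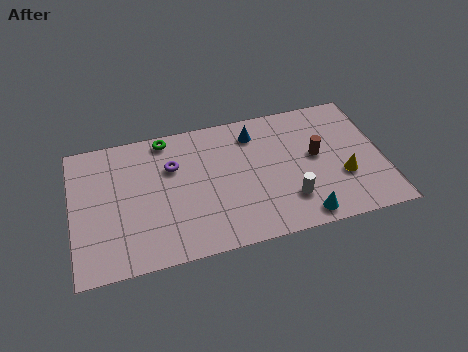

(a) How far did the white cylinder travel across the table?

0.9

From (8.8, 1.7) to (9.7, 2.0), the white cylinder covered √(0.9² + 0.3²) ≈ 0.9 units.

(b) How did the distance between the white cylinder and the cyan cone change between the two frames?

-0.3

They were about 1.5 units apart before and 1.2 after — 0.3 units closer together.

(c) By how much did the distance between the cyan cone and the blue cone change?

+3.5

The distance was about 2.1 in the first image and 5.6 in the second, so they moved 3.5 units further apart.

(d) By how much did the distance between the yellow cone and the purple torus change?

+0.5

Before: roughly 7.5 units apart; after: 8.0. That's 0.5 units further apart.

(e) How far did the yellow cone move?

2.7

The yellow cone moved from about (11.3, 5.2) to (12.2, 2.7), a distance of √(0.9² + 2.5²) ≈ 2.7.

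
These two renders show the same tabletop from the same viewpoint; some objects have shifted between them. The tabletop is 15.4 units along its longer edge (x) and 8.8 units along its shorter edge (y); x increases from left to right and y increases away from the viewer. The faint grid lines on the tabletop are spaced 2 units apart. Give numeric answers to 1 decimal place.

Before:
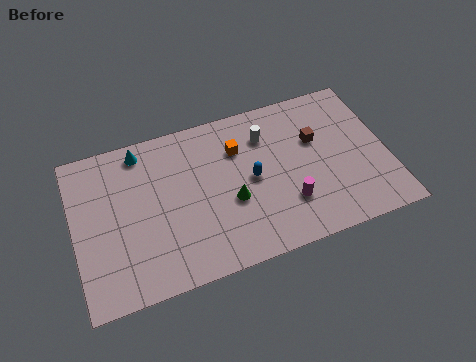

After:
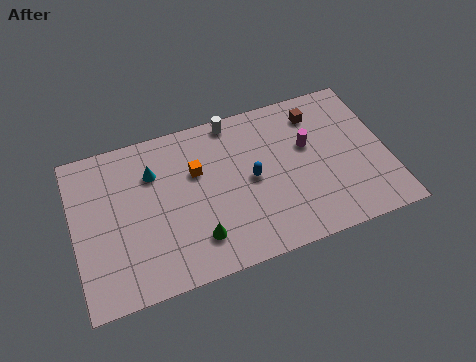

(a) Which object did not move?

the blue capsule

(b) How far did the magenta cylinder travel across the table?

3.2

The magenta cylinder moved from about (10.3, 2.5) to (11.6, 5.4), a distance of √(1.3² + 2.9²) ≈ 3.2.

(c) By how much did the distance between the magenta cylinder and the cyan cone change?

-0.9

Before: roughly 8.6 units apart; after: 7.7. That's 0.9 units closer together.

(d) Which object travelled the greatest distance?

the magenta cylinder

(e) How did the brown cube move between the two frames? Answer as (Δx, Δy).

(0.2, 1.5)

The brown cube started near (12.0, 5.6) and ended near (12.2, 7.1).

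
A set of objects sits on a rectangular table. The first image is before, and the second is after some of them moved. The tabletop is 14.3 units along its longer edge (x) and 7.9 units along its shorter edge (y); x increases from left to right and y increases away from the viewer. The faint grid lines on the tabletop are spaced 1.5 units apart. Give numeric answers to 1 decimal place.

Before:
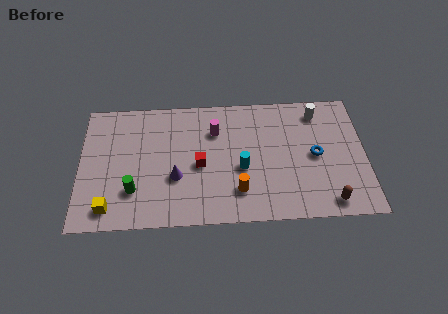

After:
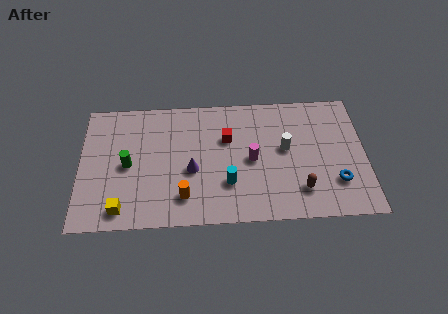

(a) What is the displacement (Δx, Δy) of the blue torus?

(1.0, -1.7)

From the two frames, the blue torus sits at roughly (11.8, 3.9) before and (12.8, 2.2) after.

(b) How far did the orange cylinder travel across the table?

2.7

The orange cylinder moved from about (7.9, 1.9) to (5.2, 1.7), a distance of √(2.7² + 0.2²) ≈ 2.7.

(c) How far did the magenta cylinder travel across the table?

2.6

From (6.8, 5.7) to (8.6, 3.8), the magenta cylinder covered √(1.8² + 1.9²) ≈ 2.6 units.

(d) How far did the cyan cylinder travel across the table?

1.1

The cyan cylinder moved from about (8.1, 3.3) to (7.4, 2.4), a distance of √(0.7² + 0.9²) ≈ 1.1.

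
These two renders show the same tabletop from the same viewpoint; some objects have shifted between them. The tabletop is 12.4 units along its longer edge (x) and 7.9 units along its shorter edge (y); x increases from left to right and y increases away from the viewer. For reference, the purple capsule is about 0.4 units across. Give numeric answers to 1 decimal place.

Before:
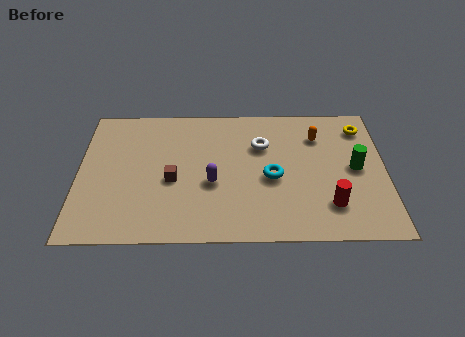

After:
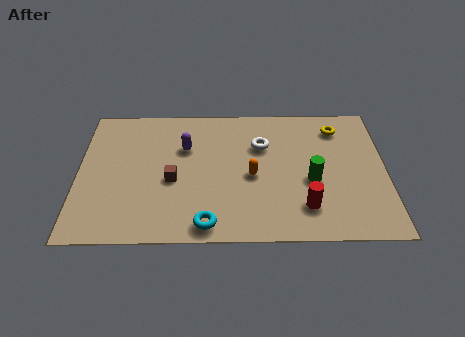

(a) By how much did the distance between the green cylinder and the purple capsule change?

-0.4

Before: roughly 5.9 units apart; after: 5.5. That's 0.4 units closer together.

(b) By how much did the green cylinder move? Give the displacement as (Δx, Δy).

(-1.8, -0.7)

The green cylinder started near (11.2, 4.0) and ended near (9.4, 3.3).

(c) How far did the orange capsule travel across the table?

3.5

The orange capsule moved from about (9.7, 5.9) to (7.0, 3.6), a distance of √(2.7² + 2.3²) ≈ 3.5.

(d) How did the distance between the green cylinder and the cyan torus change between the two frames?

+1.4

The distance was about 3.4 in the first image and 4.8 in the second, so they moved 1.4 units further apart.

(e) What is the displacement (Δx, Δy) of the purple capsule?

(-1.1, 2.1)

From the two frames, the purple capsule sits at roughly (5.4, 3.2) before and (4.3, 5.3) after.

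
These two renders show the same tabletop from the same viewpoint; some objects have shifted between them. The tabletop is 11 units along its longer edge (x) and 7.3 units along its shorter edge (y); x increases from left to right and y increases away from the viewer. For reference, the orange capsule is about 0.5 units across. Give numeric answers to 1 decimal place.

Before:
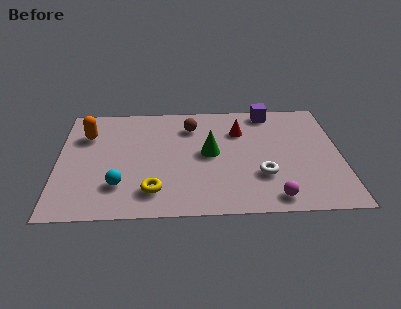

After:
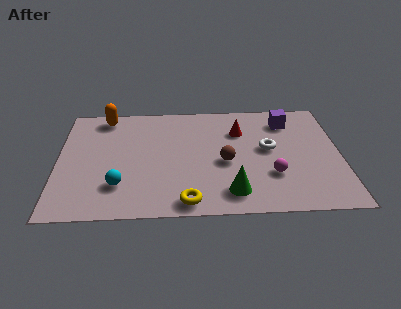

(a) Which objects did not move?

the red cone and the cyan sphere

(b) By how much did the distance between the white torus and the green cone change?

+0.6

They were about 2.5 units apart before and 3.1 after — 0.6 units further apart.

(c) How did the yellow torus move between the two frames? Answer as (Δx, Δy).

(1.3, -0.7)

From the two frames, the yellow torus sits at roughly (3.7, 1.5) before and (5.0, 0.8) after.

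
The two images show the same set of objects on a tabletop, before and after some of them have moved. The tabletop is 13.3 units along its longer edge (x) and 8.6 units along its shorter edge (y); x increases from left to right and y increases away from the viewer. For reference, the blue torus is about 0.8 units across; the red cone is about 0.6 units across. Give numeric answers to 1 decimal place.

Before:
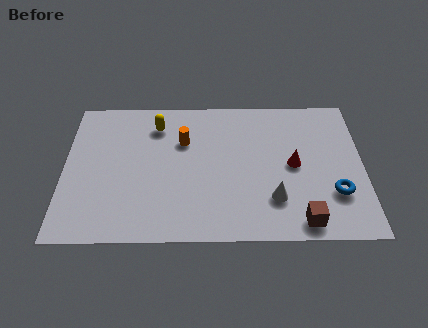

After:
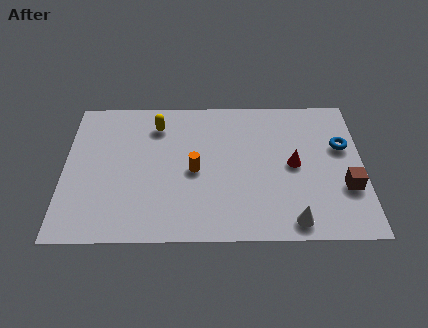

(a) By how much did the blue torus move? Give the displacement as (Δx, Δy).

(0.4, 2.8)

The blue torus was at about (12.0, 2.6) and moved to about (12.4, 5.4).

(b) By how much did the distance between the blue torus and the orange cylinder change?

-0.7

They were about 7.4 units apart before and 6.7 after — 0.7 units closer together.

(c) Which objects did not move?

the red cone and the yellow capsule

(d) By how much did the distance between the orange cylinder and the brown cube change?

-0.3

Before: roughly 7.1 units apart; after: 6.8. That's 0.3 units closer together.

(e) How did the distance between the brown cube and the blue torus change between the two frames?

+0.3

The distance was about 2.2 in the first image and 2.5 in the second, so they moved 0.3 units further apart.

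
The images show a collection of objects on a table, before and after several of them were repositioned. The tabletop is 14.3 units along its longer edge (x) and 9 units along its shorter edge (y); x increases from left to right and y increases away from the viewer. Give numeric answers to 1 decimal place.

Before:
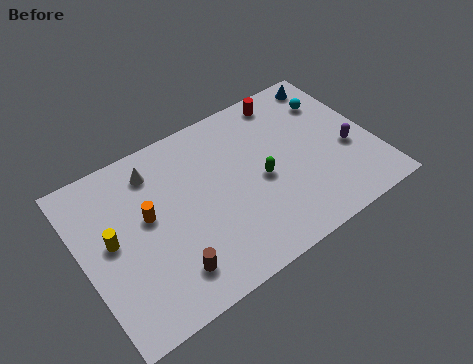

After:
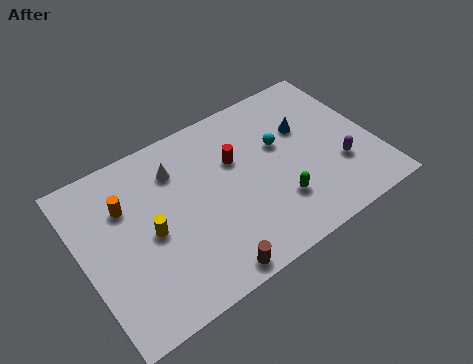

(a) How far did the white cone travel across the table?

1.1

The white cone moved from about (3.9, 7.3) to (4.9, 6.8), a distance of √(1.0² + 0.5²) ≈ 1.1.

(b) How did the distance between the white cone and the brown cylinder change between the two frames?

+0.5

They were about 5.5 units apart before and 6.0 after — 0.5 units further apart.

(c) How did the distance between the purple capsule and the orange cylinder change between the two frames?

+0.7

The distance was about 9.9 in the first image and 10.6 in the second, so they moved 0.7 units further apart.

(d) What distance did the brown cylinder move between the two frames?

2.0

From (3.7, 1.8) to (5.4, 0.8), the brown cylinder covered √(1.7² + 1.0²) ≈ 2.0 units.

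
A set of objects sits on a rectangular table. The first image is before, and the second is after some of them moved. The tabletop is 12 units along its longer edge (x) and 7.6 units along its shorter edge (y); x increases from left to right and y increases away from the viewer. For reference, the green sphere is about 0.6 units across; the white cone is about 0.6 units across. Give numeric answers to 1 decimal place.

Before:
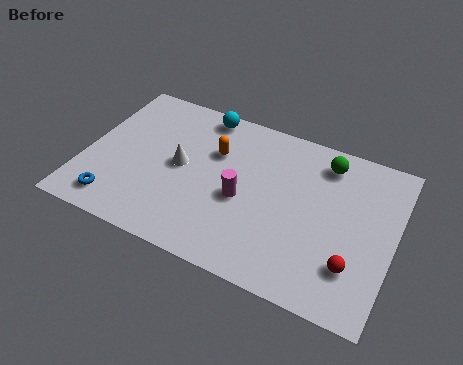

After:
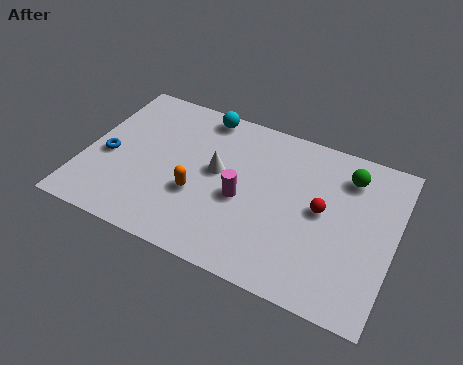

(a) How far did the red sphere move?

2.4

The red sphere was near (10.6, 2.0) before and (9.2, 4.0) after, so it travelled √(1.4² + 2.0²) ≈ 2.4 units.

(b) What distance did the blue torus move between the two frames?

2.2

The blue torus was near (1.5, 1.2) before and (0.9, 3.3) after, so it travelled √(0.6² + 2.1²) ≈ 2.2 units.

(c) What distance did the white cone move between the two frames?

1.4

From (3.7, 3.9) to (5.1, 4.2), the white cone covered √(1.4² + 0.3²) ≈ 1.4 units.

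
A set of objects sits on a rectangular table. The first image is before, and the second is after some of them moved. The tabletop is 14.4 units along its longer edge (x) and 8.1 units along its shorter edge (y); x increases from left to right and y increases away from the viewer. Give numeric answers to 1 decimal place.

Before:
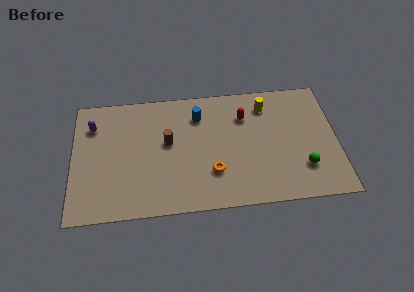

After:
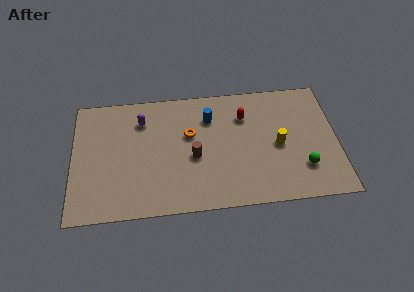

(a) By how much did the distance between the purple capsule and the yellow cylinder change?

-1.7

The distance was about 9.5 in the first image and 7.8 in the second, so they moved 1.7 units closer together.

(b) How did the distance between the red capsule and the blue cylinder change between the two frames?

-0.6

The distance was about 2.5 in the first image and 1.9 in the second, so they moved 0.6 units closer together.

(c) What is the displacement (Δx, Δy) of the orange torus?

(-1.2, 2.6)

The orange torus started near (7.6, 2.4) and ended near (6.4, 5.0).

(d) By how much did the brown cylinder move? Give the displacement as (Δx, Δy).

(1.4, -1.1)

The brown cylinder started near (5.2, 4.6) and ended near (6.6, 3.5).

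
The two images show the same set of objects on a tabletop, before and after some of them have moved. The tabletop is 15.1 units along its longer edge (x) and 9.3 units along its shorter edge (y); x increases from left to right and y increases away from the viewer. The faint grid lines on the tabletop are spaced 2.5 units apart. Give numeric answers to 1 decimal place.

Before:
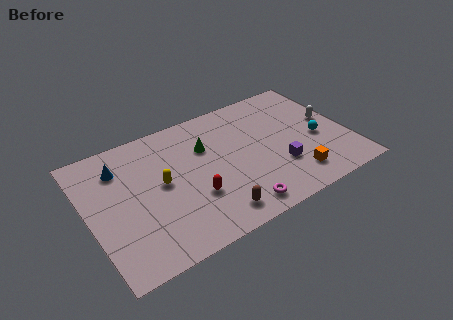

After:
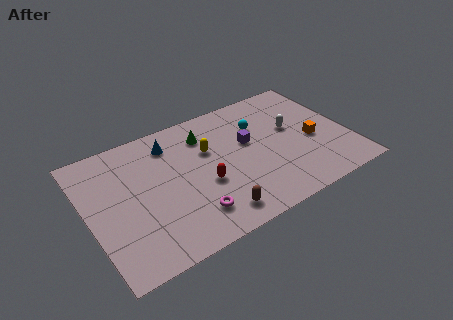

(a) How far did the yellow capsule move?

3.1

From (4.2, 4.9) to (7.1, 6.0), the yellow capsule covered √(2.9² + 1.1²) ≈ 3.1 units.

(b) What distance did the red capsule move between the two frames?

0.9

The red capsule was near (5.8, 3.1) before and (6.5, 3.7) after, so it travelled √(0.7² + 0.6²) ≈ 0.9 units.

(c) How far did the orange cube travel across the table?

2.7

From (11.5, 1.8) to (13.0, 4.0), the orange cube covered √(1.5² + 2.2²) ≈ 2.7 units.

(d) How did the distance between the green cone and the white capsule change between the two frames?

-2.1

The distance was about 7.3 in the first image and 5.2 in the second, so they moved 2.1 units closer together.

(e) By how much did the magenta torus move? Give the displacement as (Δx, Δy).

(-2.5, 0.8)

The magenta torus was at about (8.0, 1.2) and moved to about (5.5, 2.0).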